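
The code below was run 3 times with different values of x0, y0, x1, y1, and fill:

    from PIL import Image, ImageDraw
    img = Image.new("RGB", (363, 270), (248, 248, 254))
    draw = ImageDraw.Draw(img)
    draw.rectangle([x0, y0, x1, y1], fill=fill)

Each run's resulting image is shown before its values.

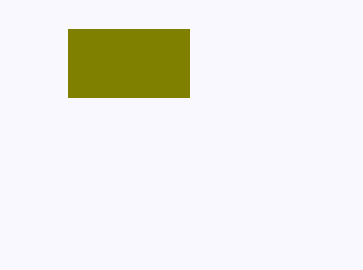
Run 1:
x0 = 68; y0 = 29; x1 = 189; y1 = 97; fill = 'olive'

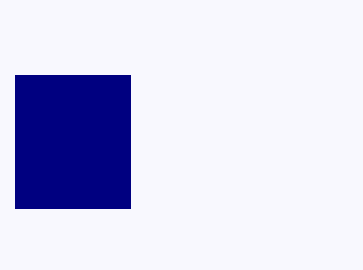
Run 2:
x0 = 15; y0 = 75; x1 = 130; y1 = 208; fill = 'navy'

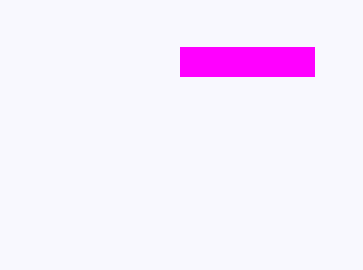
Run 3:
x0 = 180
y0 = 47
x1 = 314
y1 = 76
fill = 'magenta'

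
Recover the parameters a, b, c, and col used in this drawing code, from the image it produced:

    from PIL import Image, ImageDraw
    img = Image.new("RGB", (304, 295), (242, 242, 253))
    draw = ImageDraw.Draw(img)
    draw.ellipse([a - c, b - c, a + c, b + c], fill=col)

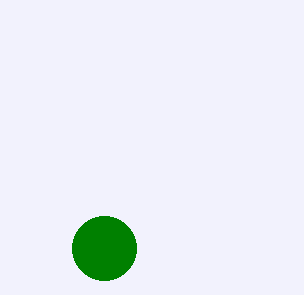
a = 104
b = 248
c = 32
col = 'green'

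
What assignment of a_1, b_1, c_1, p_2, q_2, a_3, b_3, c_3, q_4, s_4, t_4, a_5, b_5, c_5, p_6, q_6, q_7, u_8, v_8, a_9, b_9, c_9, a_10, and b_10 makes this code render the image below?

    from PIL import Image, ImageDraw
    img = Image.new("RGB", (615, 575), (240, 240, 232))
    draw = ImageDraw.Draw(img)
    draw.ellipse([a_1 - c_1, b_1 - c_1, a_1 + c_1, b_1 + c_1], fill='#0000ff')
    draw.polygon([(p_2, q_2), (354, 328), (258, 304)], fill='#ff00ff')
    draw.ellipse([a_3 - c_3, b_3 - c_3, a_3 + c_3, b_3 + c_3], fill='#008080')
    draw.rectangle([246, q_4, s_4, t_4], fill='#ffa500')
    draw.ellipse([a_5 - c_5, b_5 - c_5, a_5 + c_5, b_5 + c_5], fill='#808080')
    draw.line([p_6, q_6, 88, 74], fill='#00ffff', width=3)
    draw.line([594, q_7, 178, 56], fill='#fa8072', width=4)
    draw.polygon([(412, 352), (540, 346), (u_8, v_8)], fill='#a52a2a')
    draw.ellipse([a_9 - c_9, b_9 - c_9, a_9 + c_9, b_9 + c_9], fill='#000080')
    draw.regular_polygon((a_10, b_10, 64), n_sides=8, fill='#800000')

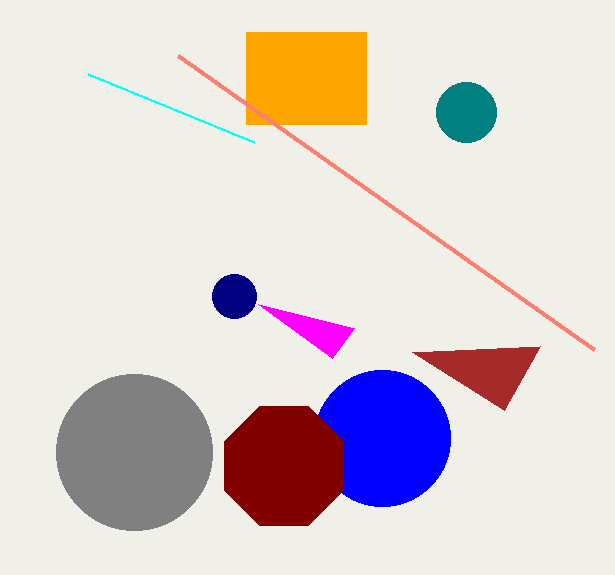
a_1 = 382; b_1 = 438; c_1 = 68; p_2 = 332; q_2 = 358; a_3 = 466; b_3 = 112; c_3 = 30; q_4 = 32; s_4 = 366; t_4 = 124; a_5 = 134; b_5 = 452; c_5 = 78; p_6 = 254; q_6 = 142; q_7 = 350; u_8 = 504; v_8 = 410; a_9 = 234; b_9 = 296; c_9 = 22; a_10 = 284; b_10 = 466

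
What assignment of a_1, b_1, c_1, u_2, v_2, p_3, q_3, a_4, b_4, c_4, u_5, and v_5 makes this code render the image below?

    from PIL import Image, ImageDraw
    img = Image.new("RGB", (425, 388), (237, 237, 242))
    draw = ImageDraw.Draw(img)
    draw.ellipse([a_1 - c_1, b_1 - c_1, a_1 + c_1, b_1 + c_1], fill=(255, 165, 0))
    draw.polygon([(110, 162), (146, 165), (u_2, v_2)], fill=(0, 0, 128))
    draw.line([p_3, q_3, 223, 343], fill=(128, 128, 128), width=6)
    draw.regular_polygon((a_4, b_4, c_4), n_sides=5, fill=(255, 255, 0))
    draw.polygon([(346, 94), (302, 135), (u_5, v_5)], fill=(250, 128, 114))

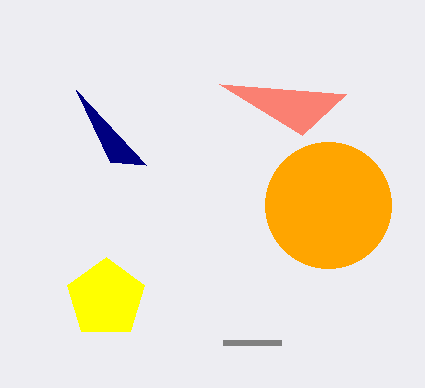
a_1 = 328, b_1 = 205, c_1 = 63, u_2 = 76, v_2 = 90, p_3 = 281, q_3 = 343, a_4 = 106, b_4 = 298, c_4 = 41, u_5 = 219, v_5 = 84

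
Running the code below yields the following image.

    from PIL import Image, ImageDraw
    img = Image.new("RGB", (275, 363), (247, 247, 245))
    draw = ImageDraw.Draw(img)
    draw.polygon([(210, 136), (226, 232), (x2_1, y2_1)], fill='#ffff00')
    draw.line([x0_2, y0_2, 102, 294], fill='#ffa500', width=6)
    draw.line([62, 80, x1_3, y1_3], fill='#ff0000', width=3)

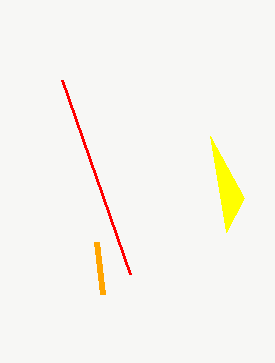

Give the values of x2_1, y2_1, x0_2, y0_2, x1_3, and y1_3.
x2_1 = 244; y2_1 = 198; x0_2 = 96; y0_2 = 242; x1_3 = 130; y1_3 = 274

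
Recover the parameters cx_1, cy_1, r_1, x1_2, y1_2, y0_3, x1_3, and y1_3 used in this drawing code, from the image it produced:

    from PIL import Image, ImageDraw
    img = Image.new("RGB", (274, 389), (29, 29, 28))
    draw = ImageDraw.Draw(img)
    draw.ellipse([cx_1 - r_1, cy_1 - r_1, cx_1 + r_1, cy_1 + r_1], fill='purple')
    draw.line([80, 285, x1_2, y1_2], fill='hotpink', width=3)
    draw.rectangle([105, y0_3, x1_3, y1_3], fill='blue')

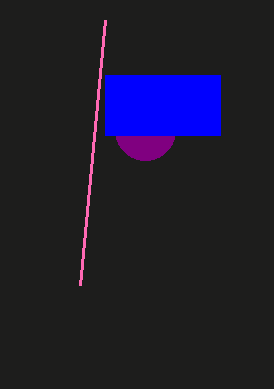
cx_1 = 145; cy_1 = 130; r_1 = 30; x1_2 = 105; y1_2 = 20; y0_3 = 75; x1_3 = 220; y1_3 = 135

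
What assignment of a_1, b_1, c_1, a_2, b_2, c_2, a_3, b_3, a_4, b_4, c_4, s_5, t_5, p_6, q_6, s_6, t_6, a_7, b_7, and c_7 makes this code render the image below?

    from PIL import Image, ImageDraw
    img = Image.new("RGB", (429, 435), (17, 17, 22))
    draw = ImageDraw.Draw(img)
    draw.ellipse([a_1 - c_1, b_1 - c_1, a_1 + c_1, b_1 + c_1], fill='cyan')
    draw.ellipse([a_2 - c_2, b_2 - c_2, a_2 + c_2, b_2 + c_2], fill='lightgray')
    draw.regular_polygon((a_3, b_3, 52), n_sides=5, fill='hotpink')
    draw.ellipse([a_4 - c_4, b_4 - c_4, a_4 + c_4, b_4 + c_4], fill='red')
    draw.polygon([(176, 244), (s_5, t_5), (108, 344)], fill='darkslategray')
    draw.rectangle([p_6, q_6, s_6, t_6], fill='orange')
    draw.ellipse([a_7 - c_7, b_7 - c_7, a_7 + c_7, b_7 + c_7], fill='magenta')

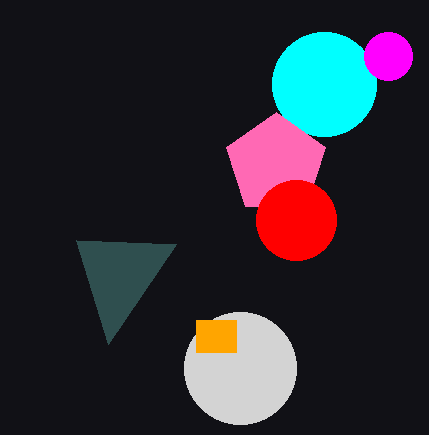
a_1 = 324, b_1 = 84, c_1 = 52, a_2 = 240, b_2 = 368, c_2 = 56, a_3 = 276, b_3 = 164, a_4 = 296, b_4 = 220, c_4 = 40, s_5 = 76, t_5 = 240, p_6 = 196, q_6 = 320, s_6 = 236, t_6 = 352, a_7 = 388, b_7 = 56, c_7 = 24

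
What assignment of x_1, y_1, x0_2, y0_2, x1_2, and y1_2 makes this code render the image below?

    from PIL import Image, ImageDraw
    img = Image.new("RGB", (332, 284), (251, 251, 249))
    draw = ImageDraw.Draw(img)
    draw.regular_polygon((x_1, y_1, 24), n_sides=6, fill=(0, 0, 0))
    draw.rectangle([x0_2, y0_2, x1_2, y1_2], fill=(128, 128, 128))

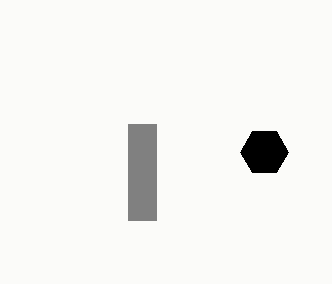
x_1 = 264; y_1 = 152; x0_2 = 128; y0_2 = 124; x1_2 = 156; y1_2 = 220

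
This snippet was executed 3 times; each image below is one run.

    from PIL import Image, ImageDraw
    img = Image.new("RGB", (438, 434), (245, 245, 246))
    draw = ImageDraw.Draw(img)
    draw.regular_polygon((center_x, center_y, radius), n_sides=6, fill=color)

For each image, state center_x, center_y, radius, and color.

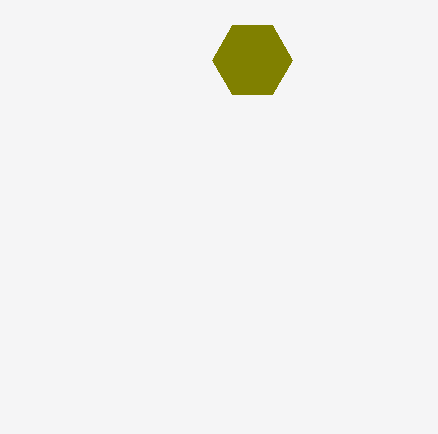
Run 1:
center_x = 252; center_y = 60; radius = 40; color = 'olive'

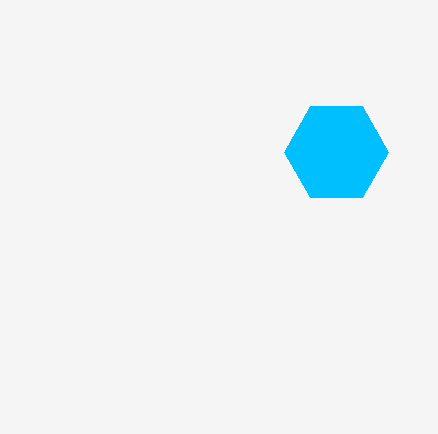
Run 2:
center_x = 336; center_y = 152; radius = 52; color = 'deepskyblue'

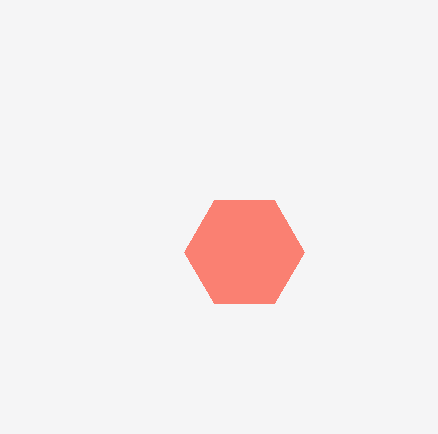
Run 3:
center_x = 244, center_y = 252, radius = 60, color = 'salmon'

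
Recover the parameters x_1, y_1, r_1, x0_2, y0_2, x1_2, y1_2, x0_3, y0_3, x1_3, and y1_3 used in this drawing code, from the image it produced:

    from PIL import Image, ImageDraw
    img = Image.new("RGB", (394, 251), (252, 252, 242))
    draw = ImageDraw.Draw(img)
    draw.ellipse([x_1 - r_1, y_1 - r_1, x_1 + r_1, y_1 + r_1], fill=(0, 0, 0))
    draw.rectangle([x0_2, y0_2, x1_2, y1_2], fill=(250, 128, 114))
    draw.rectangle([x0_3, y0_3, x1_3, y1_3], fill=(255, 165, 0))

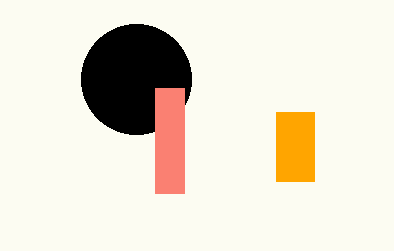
x_1 = 136; y_1 = 79; r_1 = 55; x0_2 = 155; y0_2 = 88; x1_2 = 184; y1_2 = 193; x0_3 = 276; y0_3 = 112; x1_3 = 314; y1_3 = 181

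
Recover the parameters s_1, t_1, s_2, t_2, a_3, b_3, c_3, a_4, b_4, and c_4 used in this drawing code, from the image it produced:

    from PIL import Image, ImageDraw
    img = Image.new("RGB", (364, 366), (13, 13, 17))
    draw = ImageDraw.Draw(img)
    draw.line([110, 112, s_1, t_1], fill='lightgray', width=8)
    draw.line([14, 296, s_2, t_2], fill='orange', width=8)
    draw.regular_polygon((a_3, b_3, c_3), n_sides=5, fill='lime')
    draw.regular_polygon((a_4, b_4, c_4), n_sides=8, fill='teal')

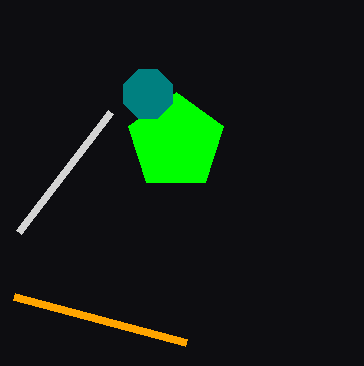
s_1 = 18; t_1 = 232; s_2 = 186; t_2 = 342; a_3 = 176; b_3 = 142; c_3 = 50; a_4 = 148; b_4 = 94; c_4 = 26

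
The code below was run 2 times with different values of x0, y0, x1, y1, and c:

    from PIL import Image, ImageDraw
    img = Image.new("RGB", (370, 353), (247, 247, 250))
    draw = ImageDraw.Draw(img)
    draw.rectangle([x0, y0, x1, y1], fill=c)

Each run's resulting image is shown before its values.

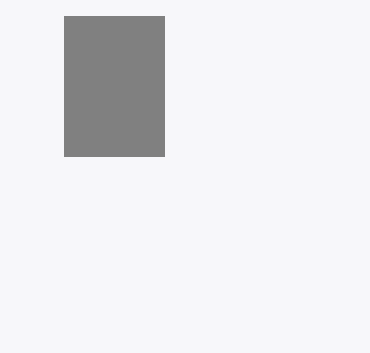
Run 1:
x0 = 64
y0 = 16
x1 = 164
y1 = 156
c = 'gray'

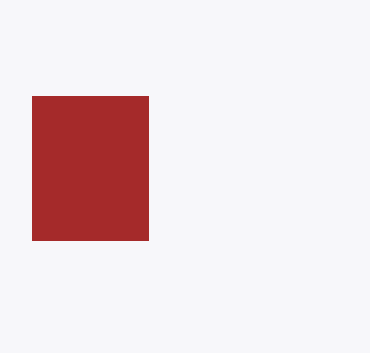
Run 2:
x0 = 32, y0 = 96, x1 = 148, y1 = 240, c = 'brown'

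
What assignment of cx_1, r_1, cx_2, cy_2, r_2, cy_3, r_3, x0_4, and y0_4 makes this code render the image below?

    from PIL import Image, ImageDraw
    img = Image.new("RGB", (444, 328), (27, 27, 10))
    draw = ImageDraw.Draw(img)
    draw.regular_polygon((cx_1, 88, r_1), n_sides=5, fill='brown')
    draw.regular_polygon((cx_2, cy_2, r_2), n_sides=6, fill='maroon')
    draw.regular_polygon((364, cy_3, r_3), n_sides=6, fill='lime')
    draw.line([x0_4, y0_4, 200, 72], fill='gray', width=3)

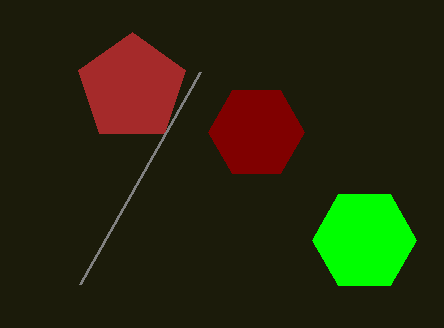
cx_1 = 132
r_1 = 56
cx_2 = 256
cy_2 = 132
r_2 = 48
cy_3 = 240
r_3 = 52
x0_4 = 80
y0_4 = 284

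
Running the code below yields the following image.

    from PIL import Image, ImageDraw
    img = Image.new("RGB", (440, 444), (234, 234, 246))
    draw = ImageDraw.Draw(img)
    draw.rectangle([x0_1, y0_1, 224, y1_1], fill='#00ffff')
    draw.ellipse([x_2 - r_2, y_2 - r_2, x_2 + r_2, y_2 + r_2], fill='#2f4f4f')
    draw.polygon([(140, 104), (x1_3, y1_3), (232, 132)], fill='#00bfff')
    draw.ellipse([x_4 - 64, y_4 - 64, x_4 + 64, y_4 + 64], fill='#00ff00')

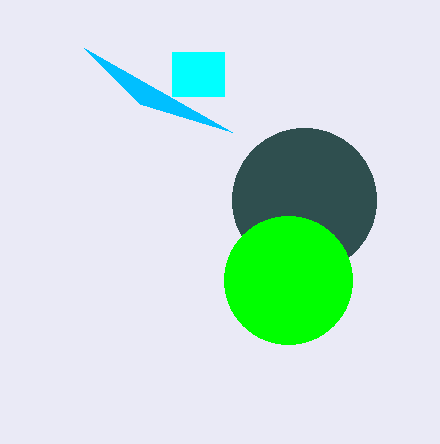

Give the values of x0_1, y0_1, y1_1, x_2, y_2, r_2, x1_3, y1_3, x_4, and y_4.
x0_1 = 172; y0_1 = 52; y1_1 = 96; x_2 = 304; y_2 = 200; r_2 = 72; x1_3 = 84; y1_3 = 48; x_4 = 288; y_4 = 280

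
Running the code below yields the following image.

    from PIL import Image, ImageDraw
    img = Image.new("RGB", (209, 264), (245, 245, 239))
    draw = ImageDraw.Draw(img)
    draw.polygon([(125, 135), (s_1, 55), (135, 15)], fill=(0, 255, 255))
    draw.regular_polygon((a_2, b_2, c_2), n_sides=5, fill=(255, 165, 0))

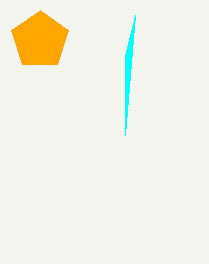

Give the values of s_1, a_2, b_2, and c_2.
s_1 = 125; a_2 = 40; b_2 = 40; c_2 = 30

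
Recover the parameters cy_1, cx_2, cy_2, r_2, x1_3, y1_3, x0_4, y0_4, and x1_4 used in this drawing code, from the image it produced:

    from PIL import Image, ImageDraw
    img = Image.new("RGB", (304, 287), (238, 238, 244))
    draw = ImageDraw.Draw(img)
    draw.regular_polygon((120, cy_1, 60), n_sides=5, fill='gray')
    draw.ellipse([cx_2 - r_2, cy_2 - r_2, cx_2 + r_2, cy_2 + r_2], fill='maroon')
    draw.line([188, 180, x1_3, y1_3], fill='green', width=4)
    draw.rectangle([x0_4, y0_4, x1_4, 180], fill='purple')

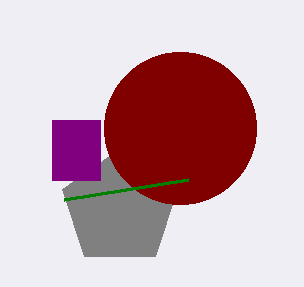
cy_1 = 208
cx_2 = 180
cy_2 = 128
r_2 = 76
x1_3 = 64
y1_3 = 200
x0_4 = 52
y0_4 = 120
x1_4 = 100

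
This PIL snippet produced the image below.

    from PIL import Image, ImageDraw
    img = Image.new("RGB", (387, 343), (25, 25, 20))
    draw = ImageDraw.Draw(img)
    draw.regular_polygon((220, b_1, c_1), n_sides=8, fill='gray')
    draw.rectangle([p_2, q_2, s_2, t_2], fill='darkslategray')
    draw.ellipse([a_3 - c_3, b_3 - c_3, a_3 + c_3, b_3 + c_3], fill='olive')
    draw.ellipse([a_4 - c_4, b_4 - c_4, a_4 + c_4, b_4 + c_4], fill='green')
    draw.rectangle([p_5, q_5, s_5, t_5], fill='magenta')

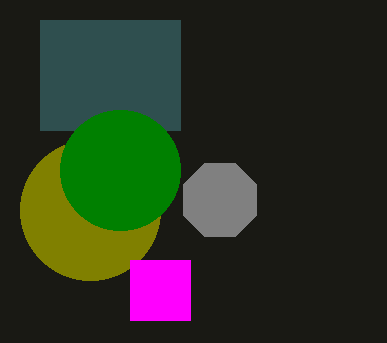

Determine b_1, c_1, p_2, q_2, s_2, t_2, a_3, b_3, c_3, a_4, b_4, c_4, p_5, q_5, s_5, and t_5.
b_1 = 200
c_1 = 40
p_2 = 40
q_2 = 20
s_2 = 180
t_2 = 130
a_3 = 90
b_3 = 210
c_3 = 70
a_4 = 120
b_4 = 170
c_4 = 60
p_5 = 130
q_5 = 260
s_5 = 190
t_5 = 320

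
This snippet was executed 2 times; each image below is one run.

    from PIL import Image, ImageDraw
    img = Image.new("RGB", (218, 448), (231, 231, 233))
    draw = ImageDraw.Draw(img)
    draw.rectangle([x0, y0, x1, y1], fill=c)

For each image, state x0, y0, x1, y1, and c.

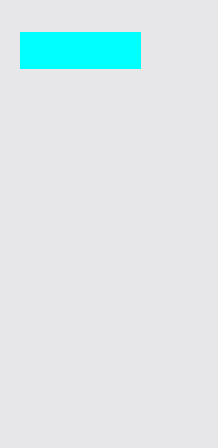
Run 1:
x0 = 20
y0 = 32
x1 = 140
y1 = 68
c = 'cyan'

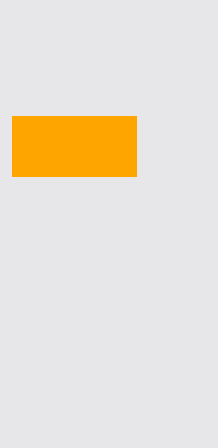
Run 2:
x0 = 12, y0 = 116, x1 = 136, y1 = 176, c = 'orange'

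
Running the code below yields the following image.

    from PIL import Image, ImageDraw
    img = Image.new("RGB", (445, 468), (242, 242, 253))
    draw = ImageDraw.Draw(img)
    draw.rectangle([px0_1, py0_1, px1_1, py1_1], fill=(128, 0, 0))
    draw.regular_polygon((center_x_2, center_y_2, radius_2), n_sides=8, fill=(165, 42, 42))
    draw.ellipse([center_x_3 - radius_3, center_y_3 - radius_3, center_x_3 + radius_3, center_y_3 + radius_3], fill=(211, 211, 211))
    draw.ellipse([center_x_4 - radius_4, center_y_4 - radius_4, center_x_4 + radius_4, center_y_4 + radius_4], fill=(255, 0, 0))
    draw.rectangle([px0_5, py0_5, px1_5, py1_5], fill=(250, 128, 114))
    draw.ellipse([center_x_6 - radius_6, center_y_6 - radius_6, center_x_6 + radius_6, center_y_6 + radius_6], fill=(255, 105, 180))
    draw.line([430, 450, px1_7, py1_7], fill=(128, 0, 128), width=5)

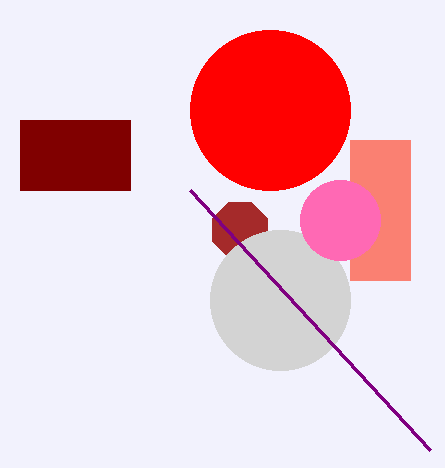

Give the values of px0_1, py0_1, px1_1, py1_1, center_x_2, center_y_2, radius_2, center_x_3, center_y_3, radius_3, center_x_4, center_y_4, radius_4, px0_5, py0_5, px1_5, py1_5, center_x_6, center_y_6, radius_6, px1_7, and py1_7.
px0_1 = 20
py0_1 = 120
px1_1 = 130
py1_1 = 190
center_x_2 = 240
center_y_2 = 230
radius_2 = 30
center_x_3 = 280
center_y_3 = 300
radius_3 = 70
center_x_4 = 270
center_y_4 = 110
radius_4 = 80
px0_5 = 350
py0_5 = 140
px1_5 = 410
py1_5 = 280
center_x_6 = 340
center_y_6 = 220
radius_6 = 40
px1_7 = 190
py1_7 = 190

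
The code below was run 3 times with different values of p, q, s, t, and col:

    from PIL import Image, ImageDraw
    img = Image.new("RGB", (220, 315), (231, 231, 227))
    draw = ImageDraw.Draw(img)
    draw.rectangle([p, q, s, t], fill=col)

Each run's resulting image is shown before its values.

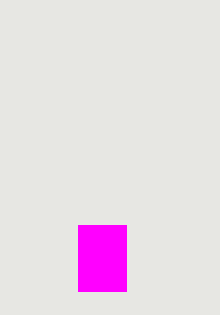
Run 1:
p = 78; q = 225; s = 126; t = 291; col = 'magenta'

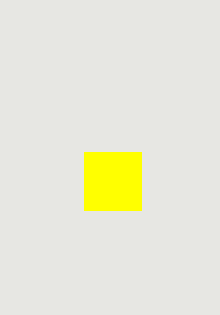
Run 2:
p = 84; q = 152; s = 141; t = 210; col = 'yellow'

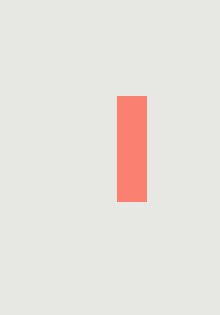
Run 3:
p = 117
q = 96
s = 146
t = 201
col = 'salmon'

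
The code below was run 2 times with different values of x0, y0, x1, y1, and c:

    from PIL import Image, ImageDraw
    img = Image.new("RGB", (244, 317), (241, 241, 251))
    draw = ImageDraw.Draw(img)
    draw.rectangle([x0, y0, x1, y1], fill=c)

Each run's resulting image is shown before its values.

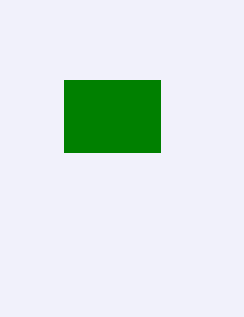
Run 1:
x0 = 64
y0 = 80
x1 = 160
y1 = 152
c = 'green'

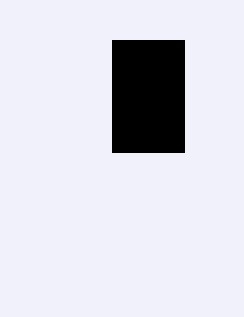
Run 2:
x0 = 112; y0 = 40; x1 = 184; y1 = 152; c = 'black'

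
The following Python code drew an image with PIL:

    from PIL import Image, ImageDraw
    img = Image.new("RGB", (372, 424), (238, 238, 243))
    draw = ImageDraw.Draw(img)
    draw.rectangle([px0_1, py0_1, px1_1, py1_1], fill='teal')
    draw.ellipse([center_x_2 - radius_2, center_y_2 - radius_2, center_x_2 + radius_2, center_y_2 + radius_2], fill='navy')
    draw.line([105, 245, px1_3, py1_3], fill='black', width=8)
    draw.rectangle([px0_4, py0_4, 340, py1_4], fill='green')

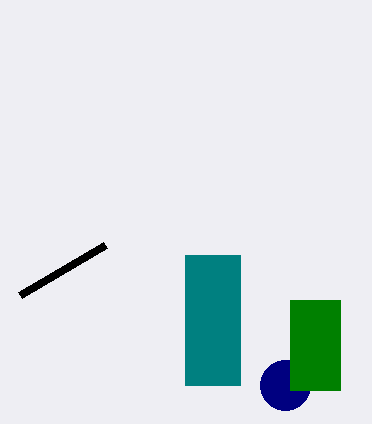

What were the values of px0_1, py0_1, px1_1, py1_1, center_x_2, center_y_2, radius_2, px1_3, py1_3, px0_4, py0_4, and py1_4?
px0_1 = 185; py0_1 = 255; px1_1 = 240; py1_1 = 385; center_x_2 = 285; center_y_2 = 385; radius_2 = 25; px1_3 = 20; py1_3 = 295; px0_4 = 290; py0_4 = 300; py1_4 = 390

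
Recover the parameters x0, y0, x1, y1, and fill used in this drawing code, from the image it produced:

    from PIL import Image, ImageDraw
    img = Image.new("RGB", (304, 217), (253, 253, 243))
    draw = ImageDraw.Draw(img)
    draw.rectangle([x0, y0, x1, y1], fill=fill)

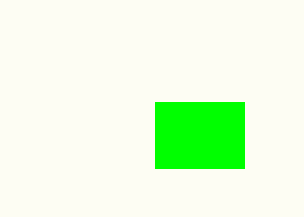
x0 = 155
y0 = 102
x1 = 244
y1 = 168
fill = 'lime'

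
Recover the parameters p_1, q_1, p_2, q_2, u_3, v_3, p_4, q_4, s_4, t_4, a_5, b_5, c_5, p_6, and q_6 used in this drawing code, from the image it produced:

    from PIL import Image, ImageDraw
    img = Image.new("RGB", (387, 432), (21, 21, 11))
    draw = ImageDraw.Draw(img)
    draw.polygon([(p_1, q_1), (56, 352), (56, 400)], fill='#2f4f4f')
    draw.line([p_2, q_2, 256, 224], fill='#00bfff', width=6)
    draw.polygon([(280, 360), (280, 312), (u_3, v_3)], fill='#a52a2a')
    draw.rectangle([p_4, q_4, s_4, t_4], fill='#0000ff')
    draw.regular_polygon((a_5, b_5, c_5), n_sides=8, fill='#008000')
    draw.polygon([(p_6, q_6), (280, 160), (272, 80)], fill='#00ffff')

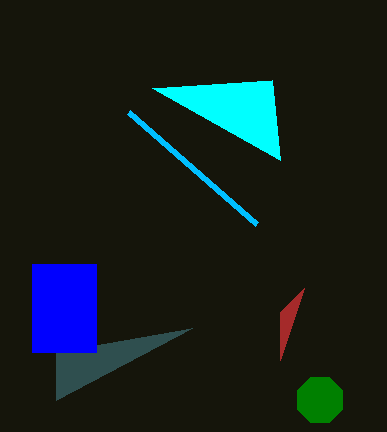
p_1 = 192
q_1 = 328
p_2 = 128
q_2 = 112
u_3 = 304
v_3 = 288
p_4 = 32
q_4 = 264
s_4 = 96
t_4 = 352
a_5 = 320
b_5 = 400
c_5 = 24
p_6 = 152
q_6 = 88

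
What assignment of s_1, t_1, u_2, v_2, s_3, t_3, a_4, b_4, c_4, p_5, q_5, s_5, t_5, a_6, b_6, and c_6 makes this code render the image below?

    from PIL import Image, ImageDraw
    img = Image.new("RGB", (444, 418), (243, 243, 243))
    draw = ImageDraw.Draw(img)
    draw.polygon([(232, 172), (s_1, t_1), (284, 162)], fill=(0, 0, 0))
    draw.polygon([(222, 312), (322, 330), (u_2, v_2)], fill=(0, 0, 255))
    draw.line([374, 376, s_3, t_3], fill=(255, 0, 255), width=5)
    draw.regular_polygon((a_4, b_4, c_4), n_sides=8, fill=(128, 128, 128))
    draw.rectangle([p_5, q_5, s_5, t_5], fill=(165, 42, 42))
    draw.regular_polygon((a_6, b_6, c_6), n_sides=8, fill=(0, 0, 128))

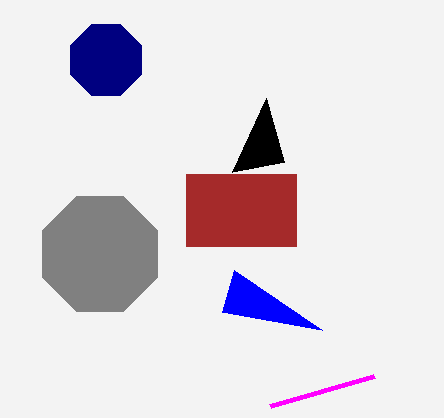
s_1 = 266
t_1 = 98
u_2 = 234
v_2 = 270
s_3 = 270
t_3 = 406
a_4 = 100
b_4 = 254
c_4 = 62
p_5 = 186
q_5 = 174
s_5 = 296
t_5 = 246
a_6 = 106
b_6 = 60
c_6 = 38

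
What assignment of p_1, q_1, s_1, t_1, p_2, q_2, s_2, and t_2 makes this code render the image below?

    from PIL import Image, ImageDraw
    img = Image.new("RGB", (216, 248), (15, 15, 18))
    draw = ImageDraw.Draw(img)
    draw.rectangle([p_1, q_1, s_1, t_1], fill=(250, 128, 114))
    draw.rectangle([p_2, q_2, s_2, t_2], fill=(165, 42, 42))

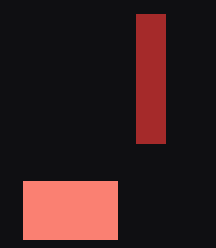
p_1 = 23; q_1 = 181; s_1 = 117; t_1 = 239; p_2 = 136; q_2 = 14; s_2 = 165; t_2 = 143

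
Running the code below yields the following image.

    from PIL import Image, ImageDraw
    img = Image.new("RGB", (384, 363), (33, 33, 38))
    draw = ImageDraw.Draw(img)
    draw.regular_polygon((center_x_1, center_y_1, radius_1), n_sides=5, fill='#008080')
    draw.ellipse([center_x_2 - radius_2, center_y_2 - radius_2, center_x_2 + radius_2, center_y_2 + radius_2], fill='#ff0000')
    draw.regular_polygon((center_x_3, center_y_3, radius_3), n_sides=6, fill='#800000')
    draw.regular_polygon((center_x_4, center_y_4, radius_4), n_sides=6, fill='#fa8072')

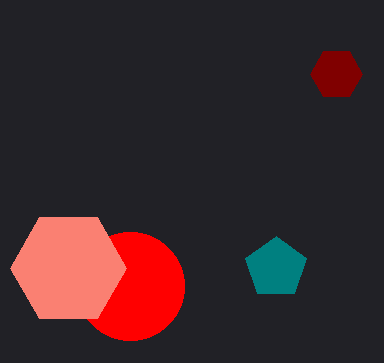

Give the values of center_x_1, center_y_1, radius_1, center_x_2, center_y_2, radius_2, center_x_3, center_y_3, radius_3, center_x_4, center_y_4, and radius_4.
center_x_1 = 276, center_y_1 = 268, radius_1 = 32, center_x_2 = 130, center_y_2 = 286, radius_2 = 54, center_x_3 = 336, center_y_3 = 74, radius_3 = 26, center_x_4 = 68, center_y_4 = 268, radius_4 = 58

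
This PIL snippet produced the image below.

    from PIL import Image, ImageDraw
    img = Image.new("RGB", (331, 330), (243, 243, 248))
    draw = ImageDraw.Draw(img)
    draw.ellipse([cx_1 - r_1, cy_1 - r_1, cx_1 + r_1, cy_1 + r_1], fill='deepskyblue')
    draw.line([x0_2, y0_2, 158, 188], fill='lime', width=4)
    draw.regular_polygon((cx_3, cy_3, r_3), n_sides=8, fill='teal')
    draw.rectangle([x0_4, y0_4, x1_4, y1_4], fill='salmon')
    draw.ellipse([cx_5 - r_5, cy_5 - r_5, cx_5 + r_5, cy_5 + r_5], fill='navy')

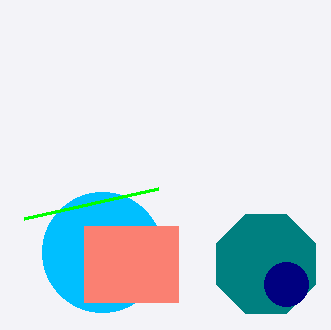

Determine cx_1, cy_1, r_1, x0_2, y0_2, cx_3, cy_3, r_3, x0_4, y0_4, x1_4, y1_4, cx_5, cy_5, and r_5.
cx_1 = 102; cy_1 = 252; r_1 = 60; x0_2 = 24; y0_2 = 218; cx_3 = 266; cy_3 = 264; r_3 = 54; x0_4 = 84; y0_4 = 226; x1_4 = 178; y1_4 = 302; cx_5 = 286; cy_5 = 284; r_5 = 22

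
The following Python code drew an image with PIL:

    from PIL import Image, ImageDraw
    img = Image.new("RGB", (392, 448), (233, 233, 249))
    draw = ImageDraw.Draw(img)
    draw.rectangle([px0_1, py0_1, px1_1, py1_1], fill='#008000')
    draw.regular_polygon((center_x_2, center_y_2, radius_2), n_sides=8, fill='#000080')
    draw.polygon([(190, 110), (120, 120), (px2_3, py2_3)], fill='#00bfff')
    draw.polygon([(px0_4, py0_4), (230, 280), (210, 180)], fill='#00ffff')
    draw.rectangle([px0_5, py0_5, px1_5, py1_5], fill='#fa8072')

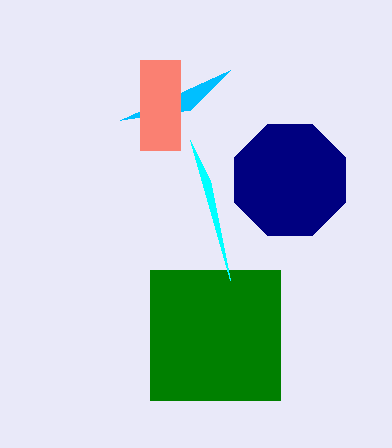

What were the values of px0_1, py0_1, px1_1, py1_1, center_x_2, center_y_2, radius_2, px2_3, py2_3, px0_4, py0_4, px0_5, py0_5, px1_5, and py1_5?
px0_1 = 150; py0_1 = 270; px1_1 = 280; py1_1 = 400; center_x_2 = 290; center_y_2 = 180; radius_2 = 60; px2_3 = 230; py2_3 = 70; px0_4 = 190; py0_4 = 140; px0_5 = 140; py0_5 = 60; px1_5 = 180; py1_5 = 150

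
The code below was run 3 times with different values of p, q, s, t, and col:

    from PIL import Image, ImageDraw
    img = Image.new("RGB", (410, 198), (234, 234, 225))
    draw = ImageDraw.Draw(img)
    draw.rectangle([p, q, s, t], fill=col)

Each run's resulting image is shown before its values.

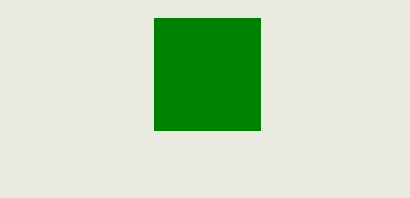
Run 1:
p = 154; q = 18; s = 260; t = 130; col = 'green'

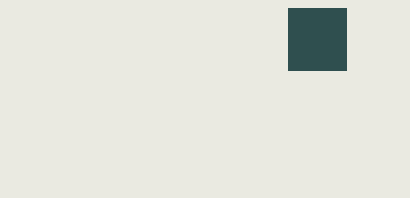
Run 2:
p = 288; q = 8; s = 346; t = 70; col = 'darkslategray'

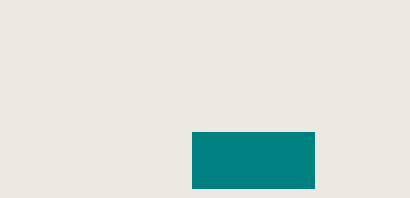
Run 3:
p = 192, q = 132, s = 314, t = 188, col = 'teal'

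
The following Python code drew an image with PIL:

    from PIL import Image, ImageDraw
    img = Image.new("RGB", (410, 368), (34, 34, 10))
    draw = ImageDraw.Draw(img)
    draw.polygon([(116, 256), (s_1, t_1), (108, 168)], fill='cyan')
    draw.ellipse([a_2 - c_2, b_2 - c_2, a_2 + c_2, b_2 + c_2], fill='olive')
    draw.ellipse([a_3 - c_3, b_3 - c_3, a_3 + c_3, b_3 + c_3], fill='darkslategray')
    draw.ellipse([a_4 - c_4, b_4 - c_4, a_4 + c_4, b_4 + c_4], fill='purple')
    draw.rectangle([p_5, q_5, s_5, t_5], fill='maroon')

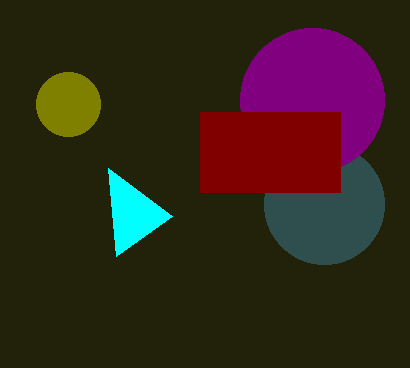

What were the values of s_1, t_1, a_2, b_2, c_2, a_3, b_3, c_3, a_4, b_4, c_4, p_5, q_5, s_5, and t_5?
s_1 = 172
t_1 = 216
a_2 = 68
b_2 = 104
c_2 = 32
a_3 = 324
b_3 = 204
c_3 = 60
a_4 = 312
b_4 = 100
c_4 = 72
p_5 = 200
q_5 = 112
s_5 = 340
t_5 = 192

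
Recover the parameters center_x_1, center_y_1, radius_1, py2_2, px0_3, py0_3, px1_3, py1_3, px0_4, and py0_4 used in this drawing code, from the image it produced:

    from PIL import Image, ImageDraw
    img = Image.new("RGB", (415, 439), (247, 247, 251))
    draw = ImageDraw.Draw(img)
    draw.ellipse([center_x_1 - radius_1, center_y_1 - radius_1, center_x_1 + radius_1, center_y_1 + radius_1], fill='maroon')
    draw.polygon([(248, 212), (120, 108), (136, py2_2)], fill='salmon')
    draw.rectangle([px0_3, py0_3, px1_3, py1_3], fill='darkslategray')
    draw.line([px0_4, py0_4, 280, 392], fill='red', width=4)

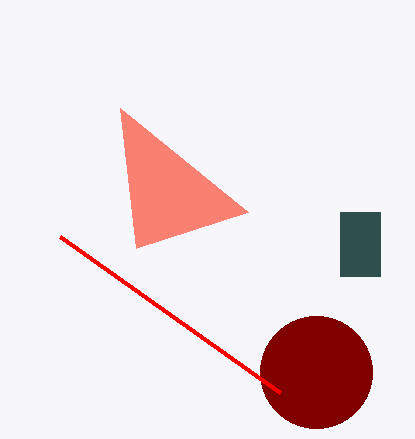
center_x_1 = 316; center_y_1 = 372; radius_1 = 56; py2_2 = 248; px0_3 = 340; py0_3 = 212; px1_3 = 380; py1_3 = 276; px0_4 = 60; py0_4 = 236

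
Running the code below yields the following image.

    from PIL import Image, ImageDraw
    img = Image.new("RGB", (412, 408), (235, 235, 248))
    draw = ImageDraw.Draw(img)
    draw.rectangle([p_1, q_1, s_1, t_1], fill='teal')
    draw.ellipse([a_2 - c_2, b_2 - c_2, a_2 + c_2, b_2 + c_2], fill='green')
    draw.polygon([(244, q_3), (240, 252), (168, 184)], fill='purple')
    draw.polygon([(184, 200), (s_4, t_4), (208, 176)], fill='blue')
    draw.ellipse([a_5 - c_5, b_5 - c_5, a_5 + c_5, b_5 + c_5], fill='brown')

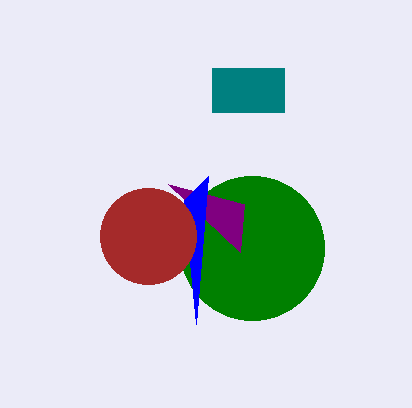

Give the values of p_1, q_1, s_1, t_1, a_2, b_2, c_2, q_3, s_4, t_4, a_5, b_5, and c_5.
p_1 = 212; q_1 = 68; s_1 = 284; t_1 = 112; a_2 = 252; b_2 = 248; c_2 = 72; q_3 = 204; s_4 = 196; t_4 = 324; a_5 = 148; b_5 = 236; c_5 = 48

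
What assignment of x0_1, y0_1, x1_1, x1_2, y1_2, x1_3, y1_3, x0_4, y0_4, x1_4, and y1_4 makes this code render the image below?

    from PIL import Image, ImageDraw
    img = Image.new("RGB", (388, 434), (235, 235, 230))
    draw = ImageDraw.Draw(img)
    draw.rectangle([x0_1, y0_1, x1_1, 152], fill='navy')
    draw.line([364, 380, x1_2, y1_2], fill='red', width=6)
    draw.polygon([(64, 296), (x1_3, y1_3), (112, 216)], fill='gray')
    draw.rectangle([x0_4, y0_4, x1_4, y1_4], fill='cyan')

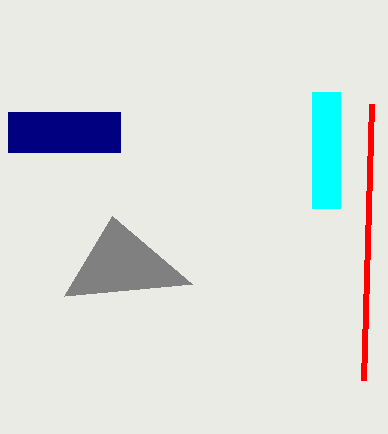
x0_1 = 8, y0_1 = 112, x1_1 = 120, x1_2 = 372, y1_2 = 104, x1_3 = 192, y1_3 = 284, x0_4 = 312, y0_4 = 92, x1_4 = 340, y1_4 = 208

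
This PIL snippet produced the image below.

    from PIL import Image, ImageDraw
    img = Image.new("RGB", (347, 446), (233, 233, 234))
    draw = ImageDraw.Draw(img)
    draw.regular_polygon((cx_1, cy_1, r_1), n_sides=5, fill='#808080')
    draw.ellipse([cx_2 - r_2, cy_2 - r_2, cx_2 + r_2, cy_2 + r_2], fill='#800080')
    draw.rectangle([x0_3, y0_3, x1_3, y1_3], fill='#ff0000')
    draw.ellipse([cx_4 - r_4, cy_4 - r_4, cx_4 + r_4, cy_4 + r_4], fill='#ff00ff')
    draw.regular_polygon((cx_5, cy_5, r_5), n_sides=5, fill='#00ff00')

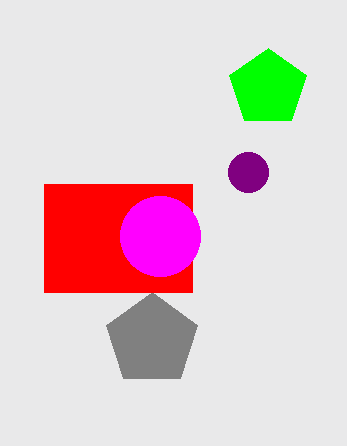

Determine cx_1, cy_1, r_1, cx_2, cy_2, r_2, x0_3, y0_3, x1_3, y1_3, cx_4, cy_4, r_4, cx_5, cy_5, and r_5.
cx_1 = 152, cy_1 = 340, r_1 = 48, cx_2 = 248, cy_2 = 172, r_2 = 20, x0_3 = 44, y0_3 = 184, x1_3 = 192, y1_3 = 292, cx_4 = 160, cy_4 = 236, r_4 = 40, cx_5 = 268, cy_5 = 88, r_5 = 40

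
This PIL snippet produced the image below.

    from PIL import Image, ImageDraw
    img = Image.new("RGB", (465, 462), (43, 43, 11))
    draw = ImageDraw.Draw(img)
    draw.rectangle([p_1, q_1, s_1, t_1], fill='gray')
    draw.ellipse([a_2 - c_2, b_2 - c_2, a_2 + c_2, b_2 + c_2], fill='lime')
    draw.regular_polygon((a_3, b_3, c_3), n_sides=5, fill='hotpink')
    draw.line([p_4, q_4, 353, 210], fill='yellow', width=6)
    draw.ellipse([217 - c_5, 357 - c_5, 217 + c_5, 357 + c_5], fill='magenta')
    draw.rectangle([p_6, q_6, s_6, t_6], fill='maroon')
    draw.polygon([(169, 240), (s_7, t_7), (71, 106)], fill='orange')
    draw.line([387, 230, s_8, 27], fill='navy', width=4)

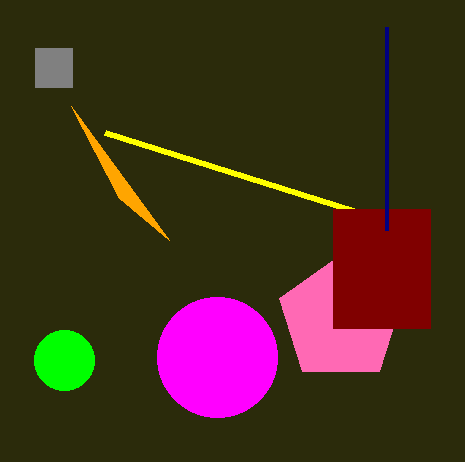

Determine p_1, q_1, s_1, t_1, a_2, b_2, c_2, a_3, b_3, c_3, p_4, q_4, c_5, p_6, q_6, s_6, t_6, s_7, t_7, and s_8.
p_1 = 35; q_1 = 48; s_1 = 72; t_1 = 87; a_2 = 64; b_2 = 360; c_2 = 30; a_3 = 341; b_3 = 319; c_3 = 65; p_4 = 105; q_4 = 132; c_5 = 60; p_6 = 333; q_6 = 209; s_6 = 430; t_6 = 328; s_7 = 119; t_7 = 198; s_8 = 387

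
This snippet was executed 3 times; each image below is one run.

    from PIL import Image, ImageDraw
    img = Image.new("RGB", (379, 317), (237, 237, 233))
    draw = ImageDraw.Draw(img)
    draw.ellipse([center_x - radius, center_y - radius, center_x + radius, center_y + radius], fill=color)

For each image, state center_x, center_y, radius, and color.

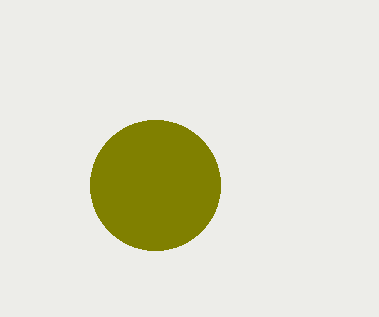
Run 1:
center_x = 155
center_y = 185
radius = 65
color = 'olive'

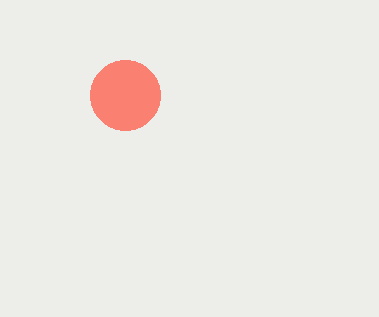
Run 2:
center_x = 125, center_y = 95, radius = 35, color = 'salmon'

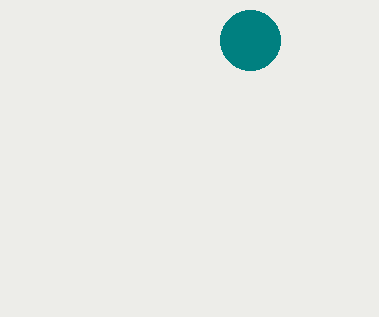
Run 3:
center_x = 250
center_y = 40
radius = 30
color = 'teal'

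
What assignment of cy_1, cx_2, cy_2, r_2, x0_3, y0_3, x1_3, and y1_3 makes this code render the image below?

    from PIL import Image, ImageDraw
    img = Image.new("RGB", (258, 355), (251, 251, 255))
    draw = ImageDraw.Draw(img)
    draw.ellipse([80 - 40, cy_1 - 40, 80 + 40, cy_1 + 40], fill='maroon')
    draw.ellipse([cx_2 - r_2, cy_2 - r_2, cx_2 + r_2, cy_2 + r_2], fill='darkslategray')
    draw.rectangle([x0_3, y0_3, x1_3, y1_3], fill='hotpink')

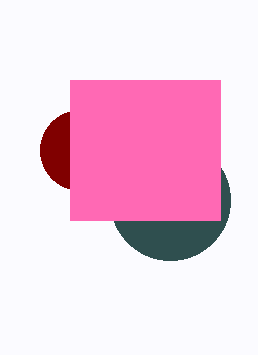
cy_1 = 150; cx_2 = 170; cy_2 = 200; r_2 = 60; x0_3 = 70; y0_3 = 80; x1_3 = 220; y1_3 = 220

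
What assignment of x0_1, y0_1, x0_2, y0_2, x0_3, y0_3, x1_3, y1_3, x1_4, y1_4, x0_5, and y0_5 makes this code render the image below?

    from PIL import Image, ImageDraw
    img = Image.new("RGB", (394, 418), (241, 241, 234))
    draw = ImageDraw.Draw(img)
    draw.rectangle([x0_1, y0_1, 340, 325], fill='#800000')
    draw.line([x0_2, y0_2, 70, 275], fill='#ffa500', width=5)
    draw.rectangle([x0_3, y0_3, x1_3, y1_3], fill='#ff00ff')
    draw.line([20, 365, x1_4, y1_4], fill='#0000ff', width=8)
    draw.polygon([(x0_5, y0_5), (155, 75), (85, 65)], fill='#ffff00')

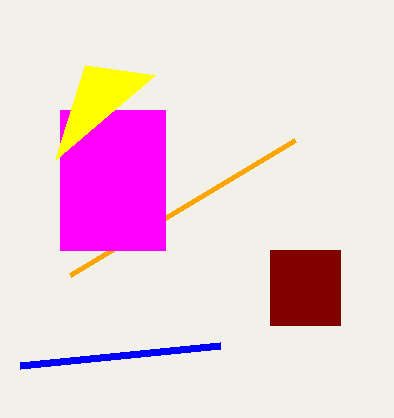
x0_1 = 270
y0_1 = 250
x0_2 = 295
y0_2 = 140
x0_3 = 60
y0_3 = 110
x1_3 = 165
y1_3 = 250
x1_4 = 220
y1_4 = 345
x0_5 = 55
y0_5 = 160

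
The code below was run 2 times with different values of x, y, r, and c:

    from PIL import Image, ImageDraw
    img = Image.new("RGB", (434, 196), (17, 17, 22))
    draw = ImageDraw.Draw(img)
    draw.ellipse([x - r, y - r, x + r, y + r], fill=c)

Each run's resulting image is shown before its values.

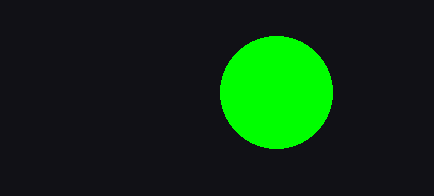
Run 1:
x = 276; y = 92; r = 56; c = 'lime'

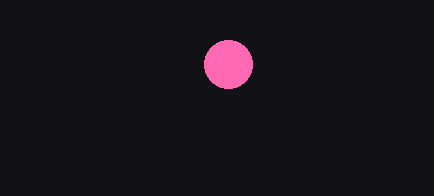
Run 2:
x = 228; y = 64; r = 24; c = 'hotpink'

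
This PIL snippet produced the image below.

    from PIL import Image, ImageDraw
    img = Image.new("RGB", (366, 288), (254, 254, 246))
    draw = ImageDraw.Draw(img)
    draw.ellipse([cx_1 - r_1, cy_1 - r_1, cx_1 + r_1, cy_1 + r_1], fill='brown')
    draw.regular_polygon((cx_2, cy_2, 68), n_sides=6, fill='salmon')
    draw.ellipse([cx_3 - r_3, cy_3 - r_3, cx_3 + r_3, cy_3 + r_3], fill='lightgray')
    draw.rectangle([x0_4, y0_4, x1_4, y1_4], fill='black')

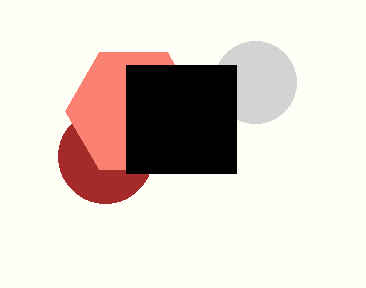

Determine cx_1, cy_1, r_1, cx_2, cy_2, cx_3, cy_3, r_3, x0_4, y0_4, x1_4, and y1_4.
cx_1 = 105; cy_1 = 156; r_1 = 47; cx_2 = 133; cy_2 = 111; cx_3 = 255; cy_3 = 82; r_3 = 41; x0_4 = 126; y0_4 = 65; x1_4 = 236; y1_4 = 173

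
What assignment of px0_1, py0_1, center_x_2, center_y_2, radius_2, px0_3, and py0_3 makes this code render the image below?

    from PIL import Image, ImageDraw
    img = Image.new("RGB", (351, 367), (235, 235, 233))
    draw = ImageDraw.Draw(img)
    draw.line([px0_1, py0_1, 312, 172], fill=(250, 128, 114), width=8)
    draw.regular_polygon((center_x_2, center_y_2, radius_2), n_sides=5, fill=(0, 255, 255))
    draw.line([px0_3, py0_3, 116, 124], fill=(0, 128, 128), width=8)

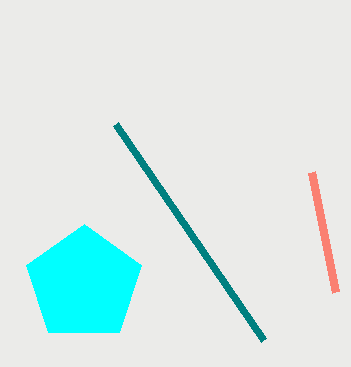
px0_1 = 336
py0_1 = 292
center_x_2 = 84
center_y_2 = 284
radius_2 = 60
px0_3 = 264
py0_3 = 340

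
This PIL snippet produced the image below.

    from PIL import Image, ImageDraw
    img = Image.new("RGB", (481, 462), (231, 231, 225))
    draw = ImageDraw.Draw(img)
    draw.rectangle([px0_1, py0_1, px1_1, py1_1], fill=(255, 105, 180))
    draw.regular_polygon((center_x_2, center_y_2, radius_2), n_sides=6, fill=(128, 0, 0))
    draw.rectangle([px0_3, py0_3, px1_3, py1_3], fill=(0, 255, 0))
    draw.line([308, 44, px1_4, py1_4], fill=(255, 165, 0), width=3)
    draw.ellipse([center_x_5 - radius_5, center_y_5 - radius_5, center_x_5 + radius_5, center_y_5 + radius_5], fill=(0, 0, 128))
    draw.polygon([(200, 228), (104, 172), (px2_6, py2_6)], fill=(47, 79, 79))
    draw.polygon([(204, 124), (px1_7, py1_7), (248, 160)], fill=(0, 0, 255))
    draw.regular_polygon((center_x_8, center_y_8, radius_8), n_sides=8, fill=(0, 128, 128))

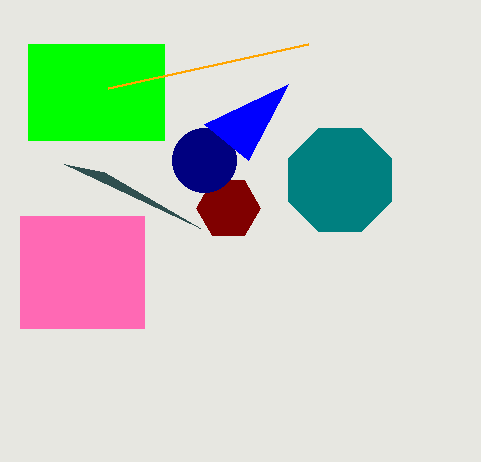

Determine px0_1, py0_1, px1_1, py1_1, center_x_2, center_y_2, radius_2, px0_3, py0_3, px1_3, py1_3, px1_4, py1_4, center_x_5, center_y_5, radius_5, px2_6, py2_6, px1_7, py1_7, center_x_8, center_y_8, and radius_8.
px0_1 = 20; py0_1 = 216; px1_1 = 144; py1_1 = 328; center_x_2 = 228; center_y_2 = 208; radius_2 = 32; px0_3 = 28; py0_3 = 44; px1_3 = 164; py1_3 = 140; px1_4 = 108; py1_4 = 88; center_x_5 = 204; center_y_5 = 160; radius_5 = 32; px2_6 = 64; py2_6 = 164; px1_7 = 288; py1_7 = 84; center_x_8 = 340; center_y_8 = 180; radius_8 = 56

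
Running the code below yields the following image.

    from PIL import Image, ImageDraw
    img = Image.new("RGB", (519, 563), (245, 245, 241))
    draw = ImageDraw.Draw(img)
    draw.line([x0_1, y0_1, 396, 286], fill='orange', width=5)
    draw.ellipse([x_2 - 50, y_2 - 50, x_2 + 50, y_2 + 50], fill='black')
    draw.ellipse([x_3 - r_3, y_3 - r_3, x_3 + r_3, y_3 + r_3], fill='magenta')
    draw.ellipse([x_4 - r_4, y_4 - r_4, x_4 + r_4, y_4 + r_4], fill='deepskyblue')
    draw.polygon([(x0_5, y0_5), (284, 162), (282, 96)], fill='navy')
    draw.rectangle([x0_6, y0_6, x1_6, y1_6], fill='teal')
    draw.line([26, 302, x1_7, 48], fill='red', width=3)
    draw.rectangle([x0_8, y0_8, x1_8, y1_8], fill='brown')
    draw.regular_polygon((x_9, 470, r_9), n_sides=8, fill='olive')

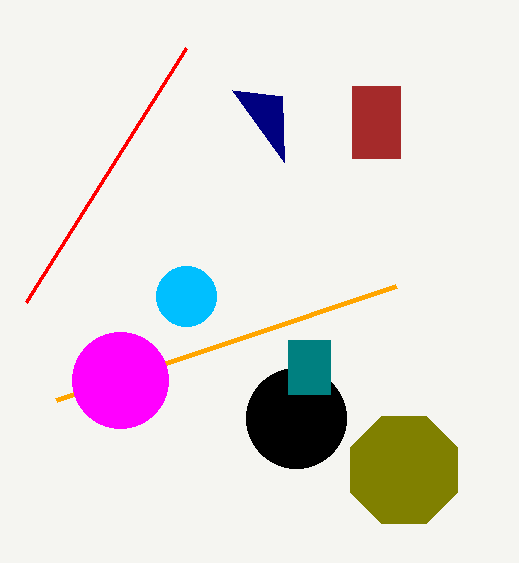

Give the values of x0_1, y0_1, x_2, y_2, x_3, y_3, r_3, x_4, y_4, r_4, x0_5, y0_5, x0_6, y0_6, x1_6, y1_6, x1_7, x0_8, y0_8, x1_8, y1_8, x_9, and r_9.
x0_1 = 56, y0_1 = 400, x_2 = 296, y_2 = 418, x_3 = 120, y_3 = 380, r_3 = 48, x_4 = 186, y_4 = 296, r_4 = 30, x0_5 = 232, y0_5 = 90, x0_6 = 288, y0_6 = 340, x1_6 = 330, y1_6 = 394, x1_7 = 186, x0_8 = 352, y0_8 = 86, x1_8 = 400, y1_8 = 158, x_9 = 404, r_9 = 58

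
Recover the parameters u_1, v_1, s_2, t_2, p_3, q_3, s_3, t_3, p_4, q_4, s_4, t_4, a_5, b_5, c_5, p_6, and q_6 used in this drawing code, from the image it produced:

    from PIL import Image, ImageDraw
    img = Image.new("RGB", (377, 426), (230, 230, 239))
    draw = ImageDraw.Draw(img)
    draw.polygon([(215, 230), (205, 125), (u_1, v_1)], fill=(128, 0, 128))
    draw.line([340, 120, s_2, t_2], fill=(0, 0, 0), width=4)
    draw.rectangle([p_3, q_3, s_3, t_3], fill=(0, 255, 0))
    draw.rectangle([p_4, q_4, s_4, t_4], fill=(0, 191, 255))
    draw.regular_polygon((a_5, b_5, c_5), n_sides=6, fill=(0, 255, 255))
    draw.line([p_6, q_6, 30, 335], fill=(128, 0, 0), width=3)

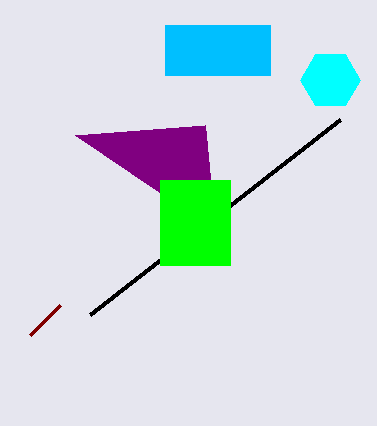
u_1 = 75
v_1 = 135
s_2 = 90
t_2 = 315
p_3 = 160
q_3 = 180
s_3 = 230
t_3 = 265
p_4 = 165
q_4 = 25
s_4 = 270
t_4 = 75
a_5 = 330
b_5 = 80
c_5 = 30
p_6 = 60
q_6 = 305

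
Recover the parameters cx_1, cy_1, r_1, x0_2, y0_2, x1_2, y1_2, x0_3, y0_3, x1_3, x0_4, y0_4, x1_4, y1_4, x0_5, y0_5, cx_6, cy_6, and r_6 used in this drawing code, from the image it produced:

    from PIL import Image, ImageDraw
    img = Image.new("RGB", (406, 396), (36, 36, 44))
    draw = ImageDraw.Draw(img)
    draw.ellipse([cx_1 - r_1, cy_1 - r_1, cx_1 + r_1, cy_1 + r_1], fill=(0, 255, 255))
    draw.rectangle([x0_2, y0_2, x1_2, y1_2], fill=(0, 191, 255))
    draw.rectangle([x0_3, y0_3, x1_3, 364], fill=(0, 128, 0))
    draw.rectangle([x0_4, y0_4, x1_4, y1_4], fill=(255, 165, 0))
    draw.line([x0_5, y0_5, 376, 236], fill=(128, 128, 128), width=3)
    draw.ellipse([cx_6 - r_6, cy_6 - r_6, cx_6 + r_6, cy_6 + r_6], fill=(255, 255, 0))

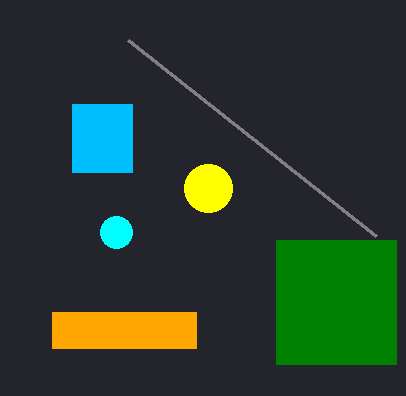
cx_1 = 116
cy_1 = 232
r_1 = 16
x0_2 = 72
y0_2 = 104
x1_2 = 132
y1_2 = 172
x0_3 = 276
y0_3 = 240
x1_3 = 396
x0_4 = 52
y0_4 = 312
x1_4 = 196
y1_4 = 348
x0_5 = 128
y0_5 = 40
cx_6 = 208
cy_6 = 188
r_6 = 24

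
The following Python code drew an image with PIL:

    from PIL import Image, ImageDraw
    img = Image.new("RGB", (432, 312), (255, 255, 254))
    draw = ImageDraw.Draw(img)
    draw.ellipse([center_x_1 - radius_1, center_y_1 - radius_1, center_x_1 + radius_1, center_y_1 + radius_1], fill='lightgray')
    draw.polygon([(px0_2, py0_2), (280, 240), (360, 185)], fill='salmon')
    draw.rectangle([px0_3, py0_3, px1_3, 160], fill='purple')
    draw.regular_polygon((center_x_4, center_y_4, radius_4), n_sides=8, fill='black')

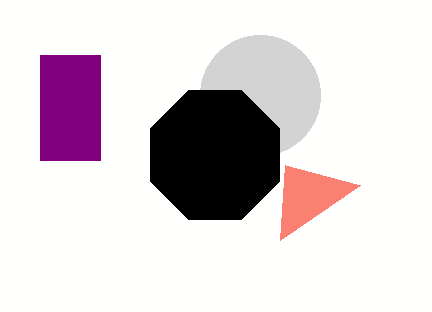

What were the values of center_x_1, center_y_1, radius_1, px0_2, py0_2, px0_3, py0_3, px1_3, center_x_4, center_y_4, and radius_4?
center_x_1 = 260
center_y_1 = 95
radius_1 = 60
px0_2 = 285
py0_2 = 165
px0_3 = 40
py0_3 = 55
px1_3 = 100
center_x_4 = 215
center_y_4 = 155
radius_4 = 70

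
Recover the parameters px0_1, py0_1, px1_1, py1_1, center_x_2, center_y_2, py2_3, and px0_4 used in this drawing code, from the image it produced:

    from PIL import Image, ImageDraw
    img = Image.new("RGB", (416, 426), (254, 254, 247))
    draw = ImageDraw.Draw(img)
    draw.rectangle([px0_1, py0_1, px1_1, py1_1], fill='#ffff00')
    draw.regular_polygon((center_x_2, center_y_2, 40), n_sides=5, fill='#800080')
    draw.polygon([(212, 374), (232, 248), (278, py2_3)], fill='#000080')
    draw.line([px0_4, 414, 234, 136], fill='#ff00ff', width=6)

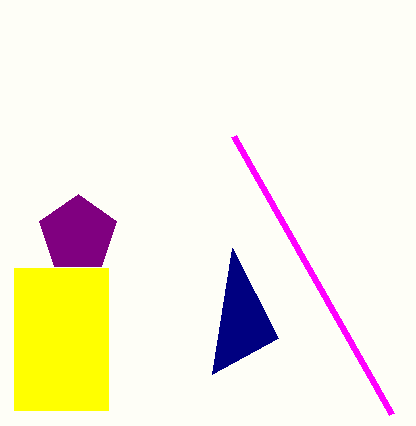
px0_1 = 14
py0_1 = 268
px1_1 = 108
py1_1 = 410
center_x_2 = 78
center_y_2 = 234
py2_3 = 338
px0_4 = 392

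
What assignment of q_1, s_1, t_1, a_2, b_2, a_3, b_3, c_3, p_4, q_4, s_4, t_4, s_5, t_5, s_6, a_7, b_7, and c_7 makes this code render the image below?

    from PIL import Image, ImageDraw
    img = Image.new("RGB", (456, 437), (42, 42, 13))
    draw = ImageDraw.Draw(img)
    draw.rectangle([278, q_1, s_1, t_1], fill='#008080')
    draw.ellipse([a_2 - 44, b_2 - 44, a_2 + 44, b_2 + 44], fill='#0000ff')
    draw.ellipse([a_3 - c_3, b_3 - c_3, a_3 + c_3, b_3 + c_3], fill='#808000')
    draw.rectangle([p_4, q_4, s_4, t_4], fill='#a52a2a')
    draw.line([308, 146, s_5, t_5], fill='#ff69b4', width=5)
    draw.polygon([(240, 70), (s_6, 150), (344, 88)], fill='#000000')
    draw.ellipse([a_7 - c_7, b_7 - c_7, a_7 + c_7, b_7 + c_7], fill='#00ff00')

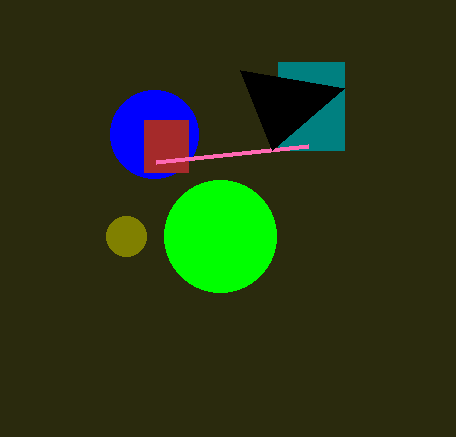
q_1 = 62
s_1 = 344
t_1 = 150
a_2 = 154
b_2 = 134
a_3 = 126
b_3 = 236
c_3 = 20
p_4 = 144
q_4 = 120
s_4 = 188
t_4 = 172
s_5 = 156
t_5 = 162
s_6 = 272
a_7 = 220
b_7 = 236
c_7 = 56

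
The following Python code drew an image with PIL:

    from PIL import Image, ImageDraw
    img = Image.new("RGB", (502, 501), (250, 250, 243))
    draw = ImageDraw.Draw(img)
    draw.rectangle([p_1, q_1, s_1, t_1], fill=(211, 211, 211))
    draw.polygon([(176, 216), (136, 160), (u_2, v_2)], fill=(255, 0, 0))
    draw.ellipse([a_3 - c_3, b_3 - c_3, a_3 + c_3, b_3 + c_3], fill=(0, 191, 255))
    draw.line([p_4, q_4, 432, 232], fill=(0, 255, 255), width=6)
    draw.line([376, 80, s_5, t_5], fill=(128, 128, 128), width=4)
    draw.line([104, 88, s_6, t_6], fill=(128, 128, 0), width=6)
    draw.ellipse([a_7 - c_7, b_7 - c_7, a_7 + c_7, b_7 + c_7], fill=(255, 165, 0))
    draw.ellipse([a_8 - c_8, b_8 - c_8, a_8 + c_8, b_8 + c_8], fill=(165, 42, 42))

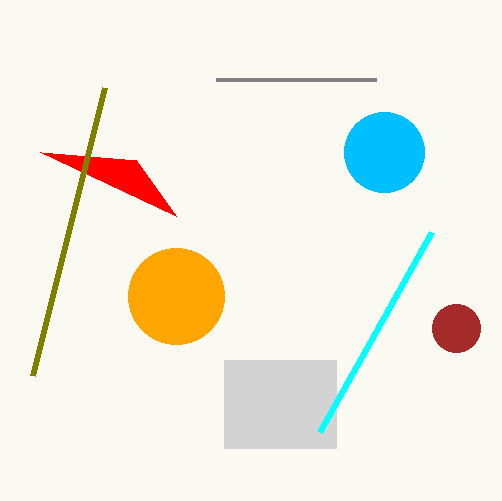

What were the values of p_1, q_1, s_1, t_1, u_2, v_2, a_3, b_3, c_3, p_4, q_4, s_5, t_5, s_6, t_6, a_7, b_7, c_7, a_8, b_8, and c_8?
p_1 = 224, q_1 = 360, s_1 = 336, t_1 = 448, u_2 = 40, v_2 = 152, a_3 = 384, b_3 = 152, c_3 = 40, p_4 = 320, q_4 = 432, s_5 = 216, t_5 = 80, s_6 = 32, t_6 = 376, a_7 = 176, b_7 = 296, c_7 = 48, a_8 = 456, b_8 = 328, c_8 = 24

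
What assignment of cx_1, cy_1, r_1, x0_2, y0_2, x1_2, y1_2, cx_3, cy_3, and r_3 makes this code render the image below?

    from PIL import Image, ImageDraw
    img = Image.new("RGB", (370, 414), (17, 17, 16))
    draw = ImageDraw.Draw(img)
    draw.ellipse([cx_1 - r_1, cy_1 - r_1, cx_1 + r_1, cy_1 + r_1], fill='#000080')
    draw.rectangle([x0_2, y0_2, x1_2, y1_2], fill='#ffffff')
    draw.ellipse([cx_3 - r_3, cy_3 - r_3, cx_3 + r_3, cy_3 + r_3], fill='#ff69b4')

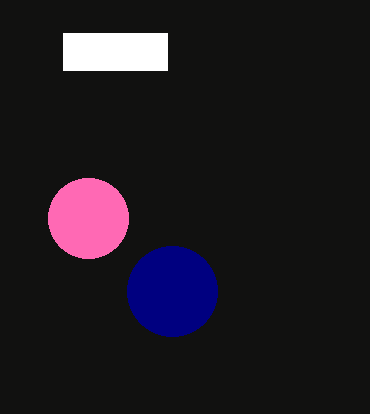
cx_1 = 172, cy_1 = 291, r_1 = 45, x0_2 = 63, y0_2 = 33, x1_2 = 167, y1_2 = 70, cx_3 = 88, cy_3 = 218, r_3 = 40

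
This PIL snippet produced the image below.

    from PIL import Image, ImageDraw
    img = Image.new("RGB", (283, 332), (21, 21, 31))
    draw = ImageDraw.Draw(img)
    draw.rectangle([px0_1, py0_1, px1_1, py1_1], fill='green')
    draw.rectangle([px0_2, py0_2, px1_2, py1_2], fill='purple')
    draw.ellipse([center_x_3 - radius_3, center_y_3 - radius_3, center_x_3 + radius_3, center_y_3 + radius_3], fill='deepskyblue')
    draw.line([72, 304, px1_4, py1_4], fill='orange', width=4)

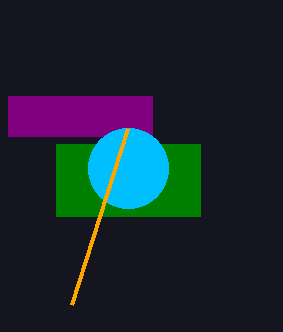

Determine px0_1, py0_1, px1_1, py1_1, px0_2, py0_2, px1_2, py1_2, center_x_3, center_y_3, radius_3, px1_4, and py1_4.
px0_1 = 56
py0_1 = 144
px1_1 = 200
py1_1 = 216
px0_2 = 8
py0_2 = 96
px1_2 = 152
py1_2 = 136
center_x_3 = 128
center_y_3 = 168
radius_3 = 40
px1_4 = 128
py1_4 = 128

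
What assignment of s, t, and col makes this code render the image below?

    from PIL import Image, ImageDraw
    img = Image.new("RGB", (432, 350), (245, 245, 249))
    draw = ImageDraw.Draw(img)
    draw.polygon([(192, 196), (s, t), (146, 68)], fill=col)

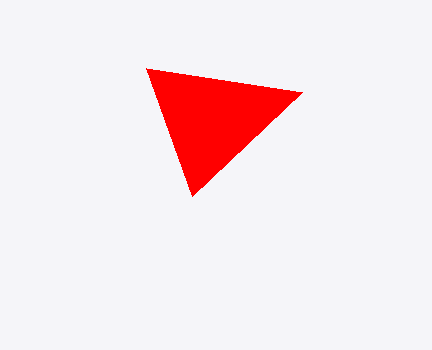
s = 302; t = 92; col = 'red'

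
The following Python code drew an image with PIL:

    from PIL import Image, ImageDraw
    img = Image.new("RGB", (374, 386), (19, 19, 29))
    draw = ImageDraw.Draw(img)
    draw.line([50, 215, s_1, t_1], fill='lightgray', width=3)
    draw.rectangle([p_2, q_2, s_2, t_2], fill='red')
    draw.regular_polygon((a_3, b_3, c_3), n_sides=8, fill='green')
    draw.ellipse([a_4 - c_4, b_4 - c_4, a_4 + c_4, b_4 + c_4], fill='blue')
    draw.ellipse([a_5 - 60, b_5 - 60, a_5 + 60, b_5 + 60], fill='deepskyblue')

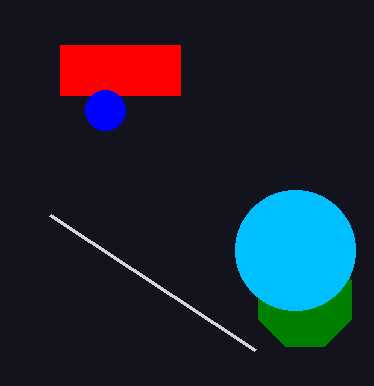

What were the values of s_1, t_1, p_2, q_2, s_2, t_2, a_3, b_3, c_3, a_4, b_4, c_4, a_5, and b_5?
s_1 = 255, t_1 = 350, p_2 = 60, q_2 = 45, s_2 = 180, t_2 = 95, a_3 = 305, b_3 = 300, c_3 = 50, a_4 = 105, b_4 = 110, c_4 = 20, a_5 = 295, b_5 = 250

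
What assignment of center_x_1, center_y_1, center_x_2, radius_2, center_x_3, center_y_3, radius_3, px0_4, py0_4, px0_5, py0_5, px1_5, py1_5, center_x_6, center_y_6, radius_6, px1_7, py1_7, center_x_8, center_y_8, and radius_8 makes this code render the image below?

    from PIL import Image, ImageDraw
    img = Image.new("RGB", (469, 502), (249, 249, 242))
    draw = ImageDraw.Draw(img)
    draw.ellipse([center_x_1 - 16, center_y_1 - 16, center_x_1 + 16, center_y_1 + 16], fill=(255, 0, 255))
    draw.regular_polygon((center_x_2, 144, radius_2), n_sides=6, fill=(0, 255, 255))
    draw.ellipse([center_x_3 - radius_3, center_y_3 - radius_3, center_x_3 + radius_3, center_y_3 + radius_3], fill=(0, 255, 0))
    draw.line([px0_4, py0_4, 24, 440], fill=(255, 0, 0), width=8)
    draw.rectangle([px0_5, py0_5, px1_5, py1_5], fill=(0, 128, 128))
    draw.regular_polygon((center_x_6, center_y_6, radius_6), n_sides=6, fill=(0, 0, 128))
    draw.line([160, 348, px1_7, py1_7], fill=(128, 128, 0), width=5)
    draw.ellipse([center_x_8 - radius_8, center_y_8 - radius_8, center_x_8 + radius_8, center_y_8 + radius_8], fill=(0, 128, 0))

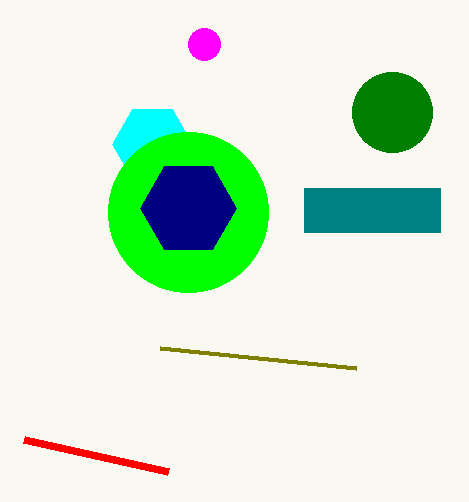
center_x_1 = 204
center_y_1 = 44
center_x_2 = 152
radius_2 = 40
center_x_3 = 188
center_y_3 = 212
radius_3 = 80
px0_4 = 168
py0_4 = 472
px0_5 = 304
py0_5 = 188
px1_5 = 440
py1_5 = 232
center_x_6 = 188
center_y_6 = 208
radius_6 = 48
px1_7 = 356
py1_7 = 368
center_x_8 = 392
center_y_8 = 112
radius_8 = 40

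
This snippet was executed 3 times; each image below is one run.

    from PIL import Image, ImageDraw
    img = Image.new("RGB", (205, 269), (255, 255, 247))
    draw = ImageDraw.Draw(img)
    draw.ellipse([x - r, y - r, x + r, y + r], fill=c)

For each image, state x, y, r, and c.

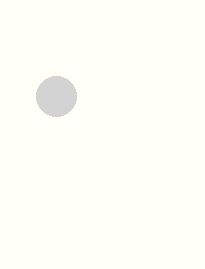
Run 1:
x = 56; y = 96; r = 20; c = 'lightgray'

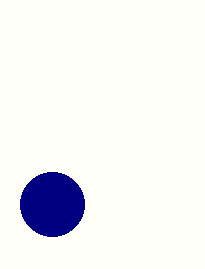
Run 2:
x = 52
y = 204
r = 32
c = 'navy'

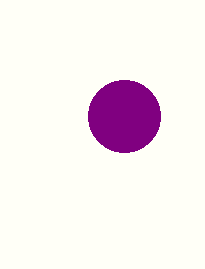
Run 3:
x = 124; y = 116; r = 36; c = 'purple'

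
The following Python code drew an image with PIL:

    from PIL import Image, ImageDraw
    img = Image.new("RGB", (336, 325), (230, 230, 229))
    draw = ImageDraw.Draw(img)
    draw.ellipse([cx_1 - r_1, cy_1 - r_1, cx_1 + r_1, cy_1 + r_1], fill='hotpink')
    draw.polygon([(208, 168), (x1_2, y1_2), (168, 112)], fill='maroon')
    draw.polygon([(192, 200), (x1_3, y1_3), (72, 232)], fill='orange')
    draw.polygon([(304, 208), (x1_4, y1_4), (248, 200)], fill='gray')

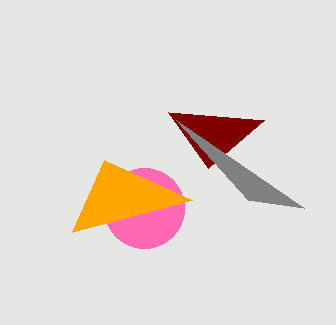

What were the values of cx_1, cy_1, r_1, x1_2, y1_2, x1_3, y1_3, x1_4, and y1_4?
cx_1 = 144
cy_1 = 208
r_1 = 40
x1_2 = 264
y1_2 = 120
x1_3 = 104
y1_3 = 160
x1_4 = 176
y1_4 = 120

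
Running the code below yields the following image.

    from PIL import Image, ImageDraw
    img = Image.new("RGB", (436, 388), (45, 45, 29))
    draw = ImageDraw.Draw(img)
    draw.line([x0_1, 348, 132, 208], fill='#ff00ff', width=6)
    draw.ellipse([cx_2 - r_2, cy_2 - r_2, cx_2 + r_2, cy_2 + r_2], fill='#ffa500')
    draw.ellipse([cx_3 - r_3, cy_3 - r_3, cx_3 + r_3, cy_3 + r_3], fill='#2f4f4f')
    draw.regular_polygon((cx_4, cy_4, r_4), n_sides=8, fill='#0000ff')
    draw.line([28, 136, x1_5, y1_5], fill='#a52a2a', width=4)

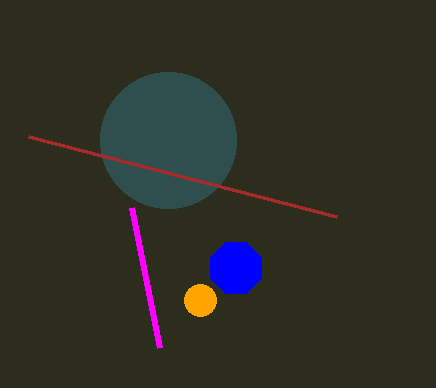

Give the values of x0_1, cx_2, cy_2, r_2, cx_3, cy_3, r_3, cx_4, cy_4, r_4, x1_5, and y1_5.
x0_1 = 160, cx_2 = 200, cy_2 = 300, r_2 = 16, cx_3 = 168, cy_3 = 140, r_3 = 68, cx_4 = 236, cy_4 = 268, r_4 = 28, x1_5 = 336, y1_5 = 216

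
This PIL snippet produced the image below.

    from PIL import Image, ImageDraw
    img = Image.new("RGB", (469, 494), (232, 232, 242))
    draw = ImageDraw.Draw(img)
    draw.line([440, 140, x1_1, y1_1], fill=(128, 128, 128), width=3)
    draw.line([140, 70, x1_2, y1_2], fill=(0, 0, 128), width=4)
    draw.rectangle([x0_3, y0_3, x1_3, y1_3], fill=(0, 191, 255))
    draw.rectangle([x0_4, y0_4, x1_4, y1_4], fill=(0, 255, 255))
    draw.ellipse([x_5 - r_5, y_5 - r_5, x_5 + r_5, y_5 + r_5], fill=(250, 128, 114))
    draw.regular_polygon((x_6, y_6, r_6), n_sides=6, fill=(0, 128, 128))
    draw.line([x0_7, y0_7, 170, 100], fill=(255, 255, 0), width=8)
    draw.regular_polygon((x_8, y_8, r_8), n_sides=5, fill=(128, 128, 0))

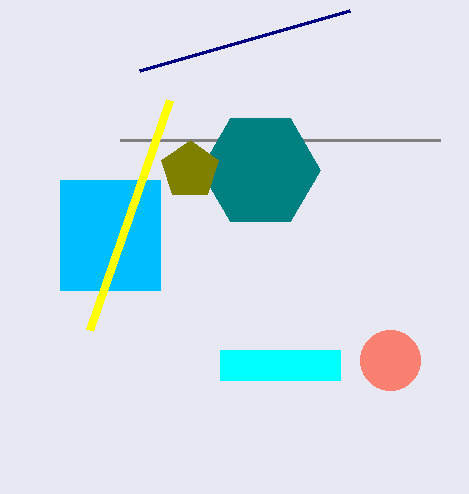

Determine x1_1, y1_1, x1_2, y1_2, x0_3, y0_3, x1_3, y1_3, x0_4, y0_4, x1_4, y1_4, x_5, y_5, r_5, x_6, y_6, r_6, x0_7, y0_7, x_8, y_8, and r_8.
x1_1 = 120
y1_1 = 140
x1_2 = 350
y1_2 = 10
x0_3 = 60
y0_3 = 180
x1_3 = 160
y1_3 = 290
x0_4 = 220
y0_4 = 350
x1_4 = 340
y1_4 = 380
x_5 = 390
y_5 = 360
r_5 = 30
x_6 = 260
y_6 = 170
r_6 = 60
x0_7 = 90
y0_7 = 330
x_8 = 190
y_8 = 170
r_8 = 30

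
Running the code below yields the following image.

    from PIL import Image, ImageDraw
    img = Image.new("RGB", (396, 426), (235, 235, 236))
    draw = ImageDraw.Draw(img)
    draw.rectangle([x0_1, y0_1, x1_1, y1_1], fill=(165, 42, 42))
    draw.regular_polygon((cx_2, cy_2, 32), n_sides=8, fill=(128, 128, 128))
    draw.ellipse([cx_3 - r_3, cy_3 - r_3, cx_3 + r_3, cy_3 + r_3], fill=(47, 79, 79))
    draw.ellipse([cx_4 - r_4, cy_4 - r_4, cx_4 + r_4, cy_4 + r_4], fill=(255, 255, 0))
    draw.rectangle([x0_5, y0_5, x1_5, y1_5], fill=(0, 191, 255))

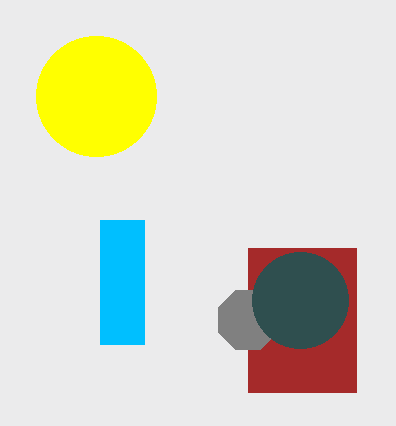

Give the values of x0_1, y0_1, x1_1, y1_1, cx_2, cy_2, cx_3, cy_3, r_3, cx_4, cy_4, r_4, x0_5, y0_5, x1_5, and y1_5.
x0_1 = 248; y0_1 = 248; x1_1 = 356; y1_1 = 392; cx_2 = 248; cy_2 = 320; cx_3 = 300; cy_3 = 300; r_3 = 48; cx_4 = 96; cy_4 = 96; r_4 = 60; x0_5 = 100; y0_5 = 220; x1_5 = 144; y1_5 = 344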